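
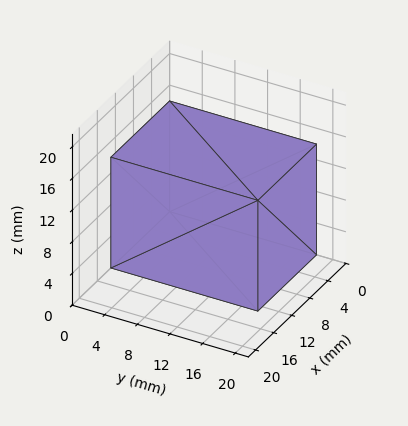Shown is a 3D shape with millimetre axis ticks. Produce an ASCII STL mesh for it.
Reading the render: the shape is a rectangular box, roughly 13 × 18 mm footprint and 14 mm tall (dimensions read to the nearest mm from the axis ticks). For the STL, each face is triangulated and given an outward normal.

solid part
  facet normal 0.0000 0.0000 -1.0000
    outer loop
      vertex 13.00 18.00 0.00
      vertex 13.00 0.00 0.00
      vertex 0.00 0.00 0.00
    endloop
  endfacet
  facet normal 0.0000 0.0000 -1.0000
    outer loop
      vertex 0.00 18.00 0.00
      vertex 13.00 18.00 0.00
      vertex 0.00 0.00 0.00
    endloop
  endfacet
  facet normal 0.0000 0.0000 1.0000
    outer loop
      vertex 0.00 0.00 14.00
      vertex 13.00 0.00 14.00
      vertex 13.00 18.00 14.00
    endloop
  endfacet
  facet normal 0.0000 0.0000 1.0000
    outer loop
      vertex 0.00 0.00 14.00
      vertex 13.00 18.00 14.00
      vertex 0.00 18.00 14.00
    endloop
  endfacet
  facet normal 0.0000 -1.0000 0.0000
    outer loop
      vertex 0.00 0.00 0.00
      vertex 13.00 0.00 0.00
      vertex 13.00 0.00 14.00
    endloop
  endfacet
  facet normal 0.0000 -1.0000 0.0000
    outer loop
      vertex 0.00 0.00 0.00
      vertex 13.00 0.00 14.00
      vertex 0.00 0.00 14.00
    endloop
  endfacet
  facet normal 0.0000 1.0000 0.0000
    outer loop
      vertex 13.00 18.00 14.00
      vertex 13.00 18.00 0.00
      vertex 0.00 18.00 0.00
    endloop
  endfacet
  facet normal 0.0000 1.0000 0.0000
    outer loop
      vertex 0.00 18.00 14.00
      vertex 13.00 18.00 14.00
      vertex 0.00 18.00 0.00
    endloop
  endfacet
  facet normal -1.0000 0.0000 0.0000
    outer loop
      vertex 0.00 18.00 14.00
      vertex 0.00 18.00 0.00
      vertex 0.00 0.00 0.00
    endloop
  endfacet
  facet normal -1.0000 0.0000 0.0000
    outer loop
      vertex 0.00 0.00 14.00
      vertex 0.00 18.00 14.00
      vertex 0.00 0.00 0.00
    endloop
  endfacet
  facet normal 1.0000 0.0000 0.0000
    outer loop
      vertex 13.00 0.00 0.00
      vertex 13.00 18.00 0.00
      vertex 13.00 18.00 14.00
    endloop
  endfacet
  facet normal 1.0000 0.0000 0.0000
    outer loop
      vertex 13.00 0.00 0.00
      vertex 13.00 18.00 14.00
      vertex 13.00 0.00 14.00
    endloop
  endfacet
endsolid part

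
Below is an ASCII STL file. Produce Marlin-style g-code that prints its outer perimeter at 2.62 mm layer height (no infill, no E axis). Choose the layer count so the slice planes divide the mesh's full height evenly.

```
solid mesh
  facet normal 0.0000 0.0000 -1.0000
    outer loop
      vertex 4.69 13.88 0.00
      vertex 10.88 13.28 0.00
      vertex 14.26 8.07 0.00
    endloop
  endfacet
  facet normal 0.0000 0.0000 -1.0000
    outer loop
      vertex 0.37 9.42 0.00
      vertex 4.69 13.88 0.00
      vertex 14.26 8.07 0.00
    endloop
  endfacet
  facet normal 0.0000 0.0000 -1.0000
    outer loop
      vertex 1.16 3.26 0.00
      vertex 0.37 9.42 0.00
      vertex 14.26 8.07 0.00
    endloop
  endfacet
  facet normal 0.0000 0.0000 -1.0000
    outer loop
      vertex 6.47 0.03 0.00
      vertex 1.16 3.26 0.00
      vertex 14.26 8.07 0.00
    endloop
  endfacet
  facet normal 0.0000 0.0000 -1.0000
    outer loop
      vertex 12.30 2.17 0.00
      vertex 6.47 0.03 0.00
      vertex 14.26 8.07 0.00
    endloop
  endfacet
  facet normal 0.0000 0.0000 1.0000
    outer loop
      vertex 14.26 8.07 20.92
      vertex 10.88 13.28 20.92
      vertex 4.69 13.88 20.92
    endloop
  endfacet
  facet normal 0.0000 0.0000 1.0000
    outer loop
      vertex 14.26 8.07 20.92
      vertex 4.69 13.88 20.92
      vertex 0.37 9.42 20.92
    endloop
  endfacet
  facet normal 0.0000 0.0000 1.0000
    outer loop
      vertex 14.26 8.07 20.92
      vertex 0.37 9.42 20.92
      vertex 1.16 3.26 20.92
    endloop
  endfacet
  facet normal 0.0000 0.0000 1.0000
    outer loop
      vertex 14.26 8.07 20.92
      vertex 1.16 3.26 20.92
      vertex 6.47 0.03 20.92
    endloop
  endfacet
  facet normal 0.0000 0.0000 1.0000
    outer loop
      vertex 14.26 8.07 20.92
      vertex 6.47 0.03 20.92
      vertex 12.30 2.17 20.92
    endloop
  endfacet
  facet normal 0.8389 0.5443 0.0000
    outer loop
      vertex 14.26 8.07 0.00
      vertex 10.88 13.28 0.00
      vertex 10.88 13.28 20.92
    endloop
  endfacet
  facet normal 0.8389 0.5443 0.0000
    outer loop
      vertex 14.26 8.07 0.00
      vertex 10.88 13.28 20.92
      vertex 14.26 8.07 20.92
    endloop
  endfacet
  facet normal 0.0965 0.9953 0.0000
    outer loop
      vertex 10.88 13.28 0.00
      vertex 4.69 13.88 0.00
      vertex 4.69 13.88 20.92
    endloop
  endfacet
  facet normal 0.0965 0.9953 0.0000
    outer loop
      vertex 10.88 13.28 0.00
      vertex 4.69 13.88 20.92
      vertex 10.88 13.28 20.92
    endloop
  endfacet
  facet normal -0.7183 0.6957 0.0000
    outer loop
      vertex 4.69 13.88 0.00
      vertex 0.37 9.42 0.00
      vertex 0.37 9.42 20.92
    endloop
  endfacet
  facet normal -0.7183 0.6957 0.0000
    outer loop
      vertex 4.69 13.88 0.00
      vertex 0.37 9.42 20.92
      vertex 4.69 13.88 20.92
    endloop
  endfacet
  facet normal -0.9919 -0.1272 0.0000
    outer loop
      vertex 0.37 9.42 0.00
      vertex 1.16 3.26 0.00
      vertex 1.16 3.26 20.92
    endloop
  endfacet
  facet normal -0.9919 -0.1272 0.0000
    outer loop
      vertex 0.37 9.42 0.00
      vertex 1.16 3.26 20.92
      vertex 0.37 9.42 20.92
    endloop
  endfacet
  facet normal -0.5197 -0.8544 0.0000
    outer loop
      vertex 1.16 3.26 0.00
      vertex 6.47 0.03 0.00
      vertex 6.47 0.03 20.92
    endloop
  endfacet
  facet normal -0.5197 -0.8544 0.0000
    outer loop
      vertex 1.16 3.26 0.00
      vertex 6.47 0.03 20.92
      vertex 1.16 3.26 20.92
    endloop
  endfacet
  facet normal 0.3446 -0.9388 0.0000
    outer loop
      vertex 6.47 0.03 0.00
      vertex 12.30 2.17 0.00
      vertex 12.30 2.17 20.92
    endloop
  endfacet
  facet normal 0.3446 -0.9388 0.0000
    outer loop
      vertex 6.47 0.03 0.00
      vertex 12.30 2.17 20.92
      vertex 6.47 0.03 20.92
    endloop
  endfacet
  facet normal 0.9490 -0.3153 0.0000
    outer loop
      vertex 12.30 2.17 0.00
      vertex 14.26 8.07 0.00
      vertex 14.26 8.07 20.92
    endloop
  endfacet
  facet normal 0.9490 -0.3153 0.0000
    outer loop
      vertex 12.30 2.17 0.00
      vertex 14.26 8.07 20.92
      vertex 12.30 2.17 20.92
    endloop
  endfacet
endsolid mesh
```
; perimeter-only toolpath
G21 ; units = mm
G90 ; absolute positioning
G28 ; home
; layer 1
G0 Z2.62
G0 X14.26 Y8.07
G1 X10.88 Y13.28
G1 X4.69 Y13.88
G1 X0.37 Y9.42
G1 X1.16 Y3.26
G1 X6.47 Y0.03
G1 X12.30 Y2.17
G1 X14.26 Y8.07
; layer 2
G0 Z5.23
G0 X14.26 Y8.07
G1 X10.88 Y13.28
G1 X4.69 Y13.88
G1 X0.37 Y9.42
G1 X1.16 Y3.26
G1 X6.47 Y0.03
G1 X12.30 Y2.17
G1 X14.26 Y8.07
; layer 3
G0 Z7.85
G0 X14.26 Y8.07
G1 X10.88 Y13.28
G1 X4.69 Y13.88
G1 X0.37 Y9.42
G1 X1.16 Y3.26
G1 X6.47 Y0.03
G1 X12.30 Y2.17
G1 X14.26 Y8.07
; layer 4
G0 Z10.46
G0 X14.26 Y8.07
G1 X10.88 Y13.28
G1 X4.69 Y13.88
G1 X0.37 Y9.42
G1 X1.16 Y3.26
G1 X6.47 Y0.03
G1 X12.30 Y2.17
G1 X14.26 Y8.07
; layer 5
G0 Z13.08
G0 X14.26 Y8.07
G1 X10.88 Y13.28
G1 X4.69 Y13.88
G1 X0.37 Y9.42
G1 X1.16 Y3.26
G1 X6.47 Y0.03
G1 X12.30 Y2.17
G1 X14.26 Y8.07
; layer 6
G0 Z15.69
G0 X14.26 Y8.07
G1 X10.88 Y13.28
G1 X4.69 Y13.88
G1 X0.37 Y9.42
G1 X1.16 Y3.26
G1 X6.47 Y0.03
G1 X12.30 Y2.17
G1 X14.26 Y8.07
; layer 7
G0 Z18.30
G0 X14.26 Y8.07
G1 X10.88 Y13.28
G1 X4.69 Y13.88
G1 X0.37 Y9.42
G1 X1.16 Y3.26
G1 X6.47 Y0.03
G1 X12.30 Y2.17
G1 X14.26 Y8.07
; layer 8
G0 Z20.92
G0 X14.26 Y8.07
G1 X10.88 Y13.28
G1 X4.69 Y13.88
G1 X0.37 Y9.42
G1 X1.16 Y3.26
G1 X6.47 Y0.03
G1 X12.30 Y2.17
G1 X14.26 Y8.07
M2 ; end

The solid is a regular 7-sided prism (a cylinder approximated with 7 flat sides), circumscribed radius ≈ 7.16 mm, height ≈ 20.9 mm. Slicing at Δz = 2.62 mm — 8 equal slices spanning the solid's height, so layer i sits at z = i·h/8 — gives 8 non-empty perimeters. Each is a 7-segment closed polygon; G0 lifts to the layer z and rapids to the start vertex, then G1 traces the edges.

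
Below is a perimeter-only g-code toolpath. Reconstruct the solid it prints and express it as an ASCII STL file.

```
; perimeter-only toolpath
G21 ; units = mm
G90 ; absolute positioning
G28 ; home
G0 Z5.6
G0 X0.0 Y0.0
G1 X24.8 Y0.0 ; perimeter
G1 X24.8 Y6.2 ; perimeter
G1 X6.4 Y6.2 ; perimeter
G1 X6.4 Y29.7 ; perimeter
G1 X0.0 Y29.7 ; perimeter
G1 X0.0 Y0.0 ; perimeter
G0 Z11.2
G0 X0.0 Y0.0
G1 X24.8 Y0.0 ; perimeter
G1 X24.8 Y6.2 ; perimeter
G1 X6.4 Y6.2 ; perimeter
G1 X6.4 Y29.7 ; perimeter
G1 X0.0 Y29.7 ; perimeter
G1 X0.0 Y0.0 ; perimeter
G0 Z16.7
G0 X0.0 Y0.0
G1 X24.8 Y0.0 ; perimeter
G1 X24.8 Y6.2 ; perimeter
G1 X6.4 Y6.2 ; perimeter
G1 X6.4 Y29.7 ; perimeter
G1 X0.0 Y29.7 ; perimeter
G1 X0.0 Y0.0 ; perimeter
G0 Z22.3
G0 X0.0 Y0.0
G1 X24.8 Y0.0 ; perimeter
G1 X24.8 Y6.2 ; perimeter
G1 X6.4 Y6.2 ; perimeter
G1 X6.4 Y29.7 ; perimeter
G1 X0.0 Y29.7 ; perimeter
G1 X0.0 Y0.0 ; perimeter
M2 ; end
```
solid part
  facet normal 0.0000 0.0000 -1.0000
    outer loop
      vertex 24.8 6.2 0.0
      vertex 24.8 0.0 0.0
      vertex 0.0 0.0 0.0
    endloop
  endfacet
  facet normal 0.0000 0.0000 -1.0000
    outer loop
      vertex 6.4 6.2 0.0
      vertex 24.8 6.2 0.0
      vertex 0.0 0.0 0.0
    endloop
  endfacet
  facet normal 0.0000 0.0000 -1.0000
    outer loop
      vertex 6.4 29.7 0.0
      vertex 6.4 6.2 0.0
      vertex 0.0 0.0 0.0
    endloop
  endfacet
  facet normal 0.0000 0.0000 -1.0000
    outer loop
      vertex 0.0 29.7 0.0
      vertex 6.4 29.7 0.0
      vertex 0.0 0.0 0.0
    endloop
  endfacet
  facet normal 0.0000 0.0000 1.0000
    outer loop
      vertex 0.0 0.0 22.3
      vertex 24.8 0.0 22.3
      vertex 24.8 6.2 22.3
    endloop
  endfacet
  facet normal 0.0000 0.0000 1.0000
    outer loop
      vertex 0.0 0.0 22.3
      vertex 24.8 6.2 22.3
      vertex 6.4 6.2 22.3
    endloop
  endfacet
  facet normal 0.0000 0.0000 1.0000
    outer loop
      vertex 0.0 0.0 22.3
      vertex 6.4 6.2 22.3
      vertex 6.4 29.7 22.3
    endloop
  endfacet
  facet normal 0.0000 0.0000 1.0000
    outer loop
      vertex 0.0 0.0 22.3
      vertex 6.4 29.7 22.3
      vertex 0.0 29.7 22.3
    endloop
  endfacet
  facet normal 0.0000 -1.0000 0.0000
    outer loop
      vertex 0.0 0.0 0.0
      vertex 24.8 0.0 0.0
      vertex 24.8 0.0 22.3
    endloop
  endfacet
  facet normal 0.0000 -1.0000 0.0000
    outer loop
      vertex 0.0 0.0 0.0
      vertex 24.8 0.0 22.3
      vertex 0.0 0.0 22.3
    endloop
  endfacet
  facet normal 1.0000 0.0000 0.0000
    outer loop
      vertex 24.8 0.0 0.0
      vertex 24.8 6.2 0.0
      vertex 24.8 6.2 22.3
    endloop
  endfacet
  facet normal 1.0000 0.0000 0.0000
    outer loop
      vertex 24.8 0.0 0.0
      vertex 24.8 6.2 22.3
      vertex 24.8 0.0 22.3
    endloop
  endfacet
  facet normal 0.0000 1.0000 0.0000
    outer loop
      vertex 24.8 6.2 0.0
      vertex 6.4 6.2 0.0
      vertex 6.4 6.2 22.3
    endloop
  endfacet
  facet normal 0.0000 1.0000 0.0000
    outer loop
      vertex 24.8 6.2 0.0
      vertex 6.4 6.2 22.3
      vertex 24.8 6.2 22.3
    endloop
  endfacet
  facet normal 1.0000 0.0000 0.0000
    outer loop
      vertex 6.4 6.2 0.0
      vertex 6.4 29.7 0.0
      vertex 6.4 29.7 22.3
    endloop
  endfacet
  facet normal 1.0000 0.0000 0.0000
    outer loop
      vertex 6.4 6.2 0.0
      vertex 6.4 29.7 22.3
      vertex 6.4 6.2 22.3
    endloop
  endfacet
  facet normal 0.0000 1.0000 0.0000
    outer loop
      vertex 6.4 29.7 0.0
      vertex 0.0 29.7 0.0
      vertex 0.0 29.7 22.3
    endloop
  endfacet
  facet normal 0.0000 1.0000 0.0000
    outer loop
      vertex 6.4 29.7 0.0
      vertex 0.0 29.7 22.3
      vertex 6.4 29.7 22.3
    endloop
  endfacet
  facet normal -1.0000 0.0000 0.0000
    outer loop
      vertex 0.0 29.7 0.0
      vertex 0.0 0.0 0.0
      vertex 0.0 0.0 22.3
    endloop
  endfacet
  facet normal -1.0000 0.0000 0.0000
    outer loop
      vertex 0.0 29.7 0.0
      vertex 0.0 0.0 22.3
      vertex 0.0 29.7 22.3
    endloop
  endfacet
endsolid part

The G0 Z moves step by Δz≈5.6 mm. Every layer's G1 loop is the same polygon, so the solid is a straight extrusion of it from z=0 to z≈22.3. Closing with flat bottom and top caps and triangulating gives 20 facets — an L-shaped prism: outer 24.8 × 29.7 mm, arm thicknesses ≈ 6.2 mm (horizontal) and 6.4 mm (vertical), extruded 22.3 mm in z.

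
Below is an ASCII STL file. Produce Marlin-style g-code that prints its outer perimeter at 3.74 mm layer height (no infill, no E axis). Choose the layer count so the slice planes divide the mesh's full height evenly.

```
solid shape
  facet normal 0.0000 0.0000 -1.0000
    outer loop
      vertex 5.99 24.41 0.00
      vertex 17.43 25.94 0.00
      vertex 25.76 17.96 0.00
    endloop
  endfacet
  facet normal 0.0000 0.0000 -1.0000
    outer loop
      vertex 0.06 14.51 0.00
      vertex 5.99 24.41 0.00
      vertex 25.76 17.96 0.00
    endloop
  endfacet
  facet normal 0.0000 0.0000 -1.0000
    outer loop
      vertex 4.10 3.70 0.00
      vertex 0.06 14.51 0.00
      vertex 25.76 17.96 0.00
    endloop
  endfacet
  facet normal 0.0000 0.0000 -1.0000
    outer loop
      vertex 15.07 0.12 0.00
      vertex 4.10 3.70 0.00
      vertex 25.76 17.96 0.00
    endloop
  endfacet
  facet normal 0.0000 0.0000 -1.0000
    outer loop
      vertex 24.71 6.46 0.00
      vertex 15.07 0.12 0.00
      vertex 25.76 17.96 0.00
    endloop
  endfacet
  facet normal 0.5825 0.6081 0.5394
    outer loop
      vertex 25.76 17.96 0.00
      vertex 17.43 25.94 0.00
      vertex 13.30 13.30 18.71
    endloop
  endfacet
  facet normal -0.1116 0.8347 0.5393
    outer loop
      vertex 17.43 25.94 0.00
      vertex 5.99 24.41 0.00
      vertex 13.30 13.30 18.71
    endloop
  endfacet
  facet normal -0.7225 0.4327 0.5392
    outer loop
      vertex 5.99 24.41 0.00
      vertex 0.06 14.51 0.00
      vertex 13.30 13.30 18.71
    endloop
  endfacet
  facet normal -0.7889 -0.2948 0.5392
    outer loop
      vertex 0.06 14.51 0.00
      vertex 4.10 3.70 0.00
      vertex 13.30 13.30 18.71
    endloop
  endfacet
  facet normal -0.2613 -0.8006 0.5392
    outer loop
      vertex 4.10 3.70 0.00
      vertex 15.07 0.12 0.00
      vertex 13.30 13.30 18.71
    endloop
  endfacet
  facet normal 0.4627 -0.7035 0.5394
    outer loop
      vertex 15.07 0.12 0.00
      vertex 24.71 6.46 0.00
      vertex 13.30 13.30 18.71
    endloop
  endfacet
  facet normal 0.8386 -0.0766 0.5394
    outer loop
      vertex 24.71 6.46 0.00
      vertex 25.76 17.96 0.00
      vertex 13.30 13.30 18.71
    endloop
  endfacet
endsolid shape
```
; perimeter-only toolpath
G21 ; units = mm
G90 ; absolute positioning
G28 ; home
; layer 1
G0 Z3.74
G0 X23.27 Y17.03
G1 X16.60 Y23.41
G1 X7.45 Y22.19
G1 X2.71 Y14.27
G1 X5.94 Y5.62
G1 X14.72 Y2.76
G1 X22.43 Y7.83
G1 X23.27 Y17.03
; layer 2
G0 Z7.48
G0 X20.78 Y16.10
G1 X15.78 Y20.88
G1 X8.91 Y19.97
G1 X5.36 Y14.03
G1 X7.78 Y7.54
G1 X14.36 Y5.39
G1 X20.15 Y9.20
G1 X20.78 Y16.10
; layer 3
G0 Z11.23
G0 X18.28 Y15.16
G1 X14.95 Y18.36
G1 X10.38 Y17.74
G1 X8.00 Y13.78
G1 X9.62 Y9.46
G1 X14.01 Y8.03
G1 X17.86 Y10.56
G1 X18.28 Y15.16
; layer 4
G0 Z14.97
G0 X15.79 Y14.23
G1 X14.13 Y15.83
G1 X11.84 Y15.52
G1 X10.65 Y13.54
G1 X11.46 Y11.38
G1 X13.65 Y10.66
G1 X15.58 Y11.93
G1 X15.79 Y14.23
M2 ; end

The solid is a regular 7-sided pyramid, base circumscribed radius ≈ 13.3 mm, apex at z ≈ 18.7 mm. Slicing at Δz = 3.74 mm — 5 equal slices spanning the solid's height, so layer i sits at z = i·h/5 — gives 4 non-empty perimeters. Each is a 7-segment closed polygon; G0 lifts to the layer z and rapids to the start vertex, then G1 traces the edges. The cross-section shrinks linearly with z (the slice at the apex is degenerate and omitted).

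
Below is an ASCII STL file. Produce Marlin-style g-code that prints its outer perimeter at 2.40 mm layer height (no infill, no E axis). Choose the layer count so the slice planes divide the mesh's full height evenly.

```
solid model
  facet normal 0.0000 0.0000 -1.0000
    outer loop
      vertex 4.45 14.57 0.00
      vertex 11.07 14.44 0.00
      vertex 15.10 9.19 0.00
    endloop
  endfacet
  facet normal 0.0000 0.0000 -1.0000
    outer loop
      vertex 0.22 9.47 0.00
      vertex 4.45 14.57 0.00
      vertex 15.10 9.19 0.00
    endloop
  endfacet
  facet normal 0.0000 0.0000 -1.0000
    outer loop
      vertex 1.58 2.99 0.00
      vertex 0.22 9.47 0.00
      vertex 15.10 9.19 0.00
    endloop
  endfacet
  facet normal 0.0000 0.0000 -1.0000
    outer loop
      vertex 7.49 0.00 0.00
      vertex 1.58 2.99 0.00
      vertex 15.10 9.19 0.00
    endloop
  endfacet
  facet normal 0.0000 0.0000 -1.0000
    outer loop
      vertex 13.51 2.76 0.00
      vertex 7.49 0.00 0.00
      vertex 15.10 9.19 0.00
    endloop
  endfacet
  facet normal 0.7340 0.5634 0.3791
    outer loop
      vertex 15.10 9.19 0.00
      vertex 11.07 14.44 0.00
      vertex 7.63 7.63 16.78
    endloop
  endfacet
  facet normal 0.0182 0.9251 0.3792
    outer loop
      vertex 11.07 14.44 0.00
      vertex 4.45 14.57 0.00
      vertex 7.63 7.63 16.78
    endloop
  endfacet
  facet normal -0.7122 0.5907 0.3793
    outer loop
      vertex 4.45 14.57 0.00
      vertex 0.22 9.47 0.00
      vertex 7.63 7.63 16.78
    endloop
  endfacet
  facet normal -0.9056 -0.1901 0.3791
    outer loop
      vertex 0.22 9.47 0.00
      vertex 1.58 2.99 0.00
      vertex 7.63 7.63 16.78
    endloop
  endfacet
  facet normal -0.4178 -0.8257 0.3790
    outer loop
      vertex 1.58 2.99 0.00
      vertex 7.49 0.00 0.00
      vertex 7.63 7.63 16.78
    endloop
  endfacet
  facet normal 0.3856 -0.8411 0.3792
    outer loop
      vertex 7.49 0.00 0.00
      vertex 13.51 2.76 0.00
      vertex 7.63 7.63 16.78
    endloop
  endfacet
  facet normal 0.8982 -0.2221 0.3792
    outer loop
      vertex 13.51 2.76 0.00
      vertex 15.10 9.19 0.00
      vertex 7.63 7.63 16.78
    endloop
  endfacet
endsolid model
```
; perimeter-only toolpath
G21 ; units = mm
G90 ; absolute positioning
G28 ; home
; layer 1
G0 Z2.40
G0 X14.03 Y8.97
G1 X10.58 Y13.47
G1 X4.90 Y13.58
G1 X1.28 Y9.21
G1 X2.44 Y3.65
G1 X7.51 Y1.09
G1 X12.67 Y3.46
G1 X14.03 Y8.97
; layer 2
G0 Z4.79
G0 X12.97 Y8.74
G1 X10.09 Y12.49
G1 X5.36 Y12.59
G1 X2.34 Y8.94
G1 X3.31 Y4.32
G1 X7.53 Y2.18
G1 X11.83 Y4.15
G1 X12.97 Y8.74
; layer 3
G0 Z7.19
G0 X11.90 Y8.52
G1 X9.60 Y11.52
G1 X5.81 Y11.60
G1 X3.40 Y8.68
G1 X4.17 Y4.98
G1 X7.55 Y3.27
G1 X10.99 Y4.85
G1 X11.90 Y8.52
; layer 4
G0 Z9.59
G0 X10.83 Y8.30
G1 X9.10 Y10.55
G1 X6.27 Y10.60
G1 X4.45 Y8.42
G1 X5.04 Y5.64
G1 X7.57 Y4.36
G1 X10.15 Y5.54
G1 X10.83 Y8.30
; layer 5
G0 Z11.99
G0 X9.76 Y8.08
G1 X8.61 Y9.58
G1 X6.72 Y9.61
G1 X5.51 Y8.16
G1 X5.90 Y6.30
G1 X7.59 Y5.45
G1 X9.31 Y6.24
G1 X9.76 Y8.08
; layer 6
G0 Z14.38
G0 X8.70 Y7.85
G1 X8.12 Y8.60
G1 X7.18 Y8.62
G1 X6.57 Y7.89
G1 X6.77 Y6.97
G1 X7.61 Y6.54
G1 X8.47 Y6.93
G1 X8.70 Y7.85
M2 ; end

The solid is a regular 7-sided pyramid, base circumscribed radius ≈ 7.63 mm, apex at z ≈ 16.8 mm. Slicing at Δz = 2.40 mm — 7 equal slices spanning the solid's height, so layer i sits at z = i·h/7 — gives 6 non-empty perimeters. Each is a 7-segment closed polygon; G0 lifts to the layer z and rapids to the start vertex, then G1 traces the edges. The cross-section shrinks linearly with z (the slice at the apex is degenerate and omitted).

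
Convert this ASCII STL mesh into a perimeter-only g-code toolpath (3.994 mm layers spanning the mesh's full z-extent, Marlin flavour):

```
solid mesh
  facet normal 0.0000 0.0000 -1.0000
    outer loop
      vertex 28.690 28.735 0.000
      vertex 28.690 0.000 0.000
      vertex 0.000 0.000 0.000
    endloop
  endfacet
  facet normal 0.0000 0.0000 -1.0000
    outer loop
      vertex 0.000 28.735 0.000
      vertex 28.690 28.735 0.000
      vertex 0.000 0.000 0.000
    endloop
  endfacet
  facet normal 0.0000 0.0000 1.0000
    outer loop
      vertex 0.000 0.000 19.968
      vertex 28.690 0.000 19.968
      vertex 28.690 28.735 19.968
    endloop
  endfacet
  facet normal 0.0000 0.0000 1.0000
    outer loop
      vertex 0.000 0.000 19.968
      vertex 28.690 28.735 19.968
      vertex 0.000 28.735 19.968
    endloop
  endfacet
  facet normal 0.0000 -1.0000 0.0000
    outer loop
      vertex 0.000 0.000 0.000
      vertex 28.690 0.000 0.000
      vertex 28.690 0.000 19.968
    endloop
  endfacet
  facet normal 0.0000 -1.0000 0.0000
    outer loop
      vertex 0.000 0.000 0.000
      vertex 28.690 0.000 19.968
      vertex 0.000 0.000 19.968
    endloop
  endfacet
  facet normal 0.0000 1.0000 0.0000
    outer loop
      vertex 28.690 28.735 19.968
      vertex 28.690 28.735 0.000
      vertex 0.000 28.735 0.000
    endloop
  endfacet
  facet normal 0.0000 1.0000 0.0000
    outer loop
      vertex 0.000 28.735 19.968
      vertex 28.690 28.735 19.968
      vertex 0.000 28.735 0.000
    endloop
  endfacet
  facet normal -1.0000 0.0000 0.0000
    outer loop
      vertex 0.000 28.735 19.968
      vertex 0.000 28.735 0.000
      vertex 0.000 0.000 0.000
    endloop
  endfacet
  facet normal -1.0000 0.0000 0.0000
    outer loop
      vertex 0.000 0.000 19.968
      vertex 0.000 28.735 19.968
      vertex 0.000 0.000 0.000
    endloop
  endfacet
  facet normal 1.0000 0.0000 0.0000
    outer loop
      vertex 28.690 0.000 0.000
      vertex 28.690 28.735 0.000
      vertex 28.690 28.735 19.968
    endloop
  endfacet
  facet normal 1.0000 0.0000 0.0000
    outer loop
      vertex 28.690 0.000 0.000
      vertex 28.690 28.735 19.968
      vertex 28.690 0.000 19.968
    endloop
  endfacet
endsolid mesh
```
; perimeter-only toolpath
G21 ; units = mm
G90 ; absolute positioning
G28 ; home
; layer 1
G0 Z3.994
G0 X0.000 Y0.000
G1 X28.690 Y0.000
G1 X28.690 Y28.735
G1 X0.000 Y28.735
G1 X0.000 Y0.000
; layer 2
G0 Z7.987
G0 X0.000 Y0.000
G1 X28.690 Y0.000
G1 X28.690 Y28.735
G1 X0.000 Y28.735
G1 X0.000 Y0.000
; layer 3
G0 Z11.981
G0 X0.000 Y0.000
G1 X28.690 Y0.000
G1 X28.690 Y28.735
G1 X0.000 Y28.735
G1 X0.000 Y0.000
; layer 4
G0 Z15.974
G0 X0.000 Y0.000
G1 X28.690 Y0.000
G1 X28.690 Y28.735
G1 X0.000 Y28.735
G1 X0.000 Y0.000
; layer 5
G0 Z19.968
G0 X0.000 Y0.000
G1 X28.690 Y0.000
G1 X28.690 Y28.735
G1 X0.000 Y28.735
G1 X0.000 Y0.000
M2 ; end

The solid is a rectangular box, roughly 28.7 × 28.7 mm footprint and 20 mm tall. Slicing at Δz = 3.994 mm — 5 equal slices spanning the solid's height, so layer i sits at z = i·h/5 — gives 5 non-empty perimeters. Each is a 4-segment closed polygon; G0 lifts to the layer z and rapids to the start vertex, then G1 traces the edges.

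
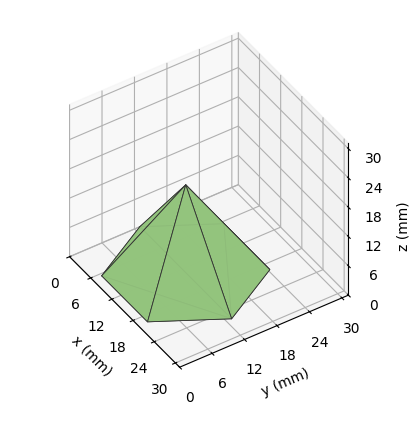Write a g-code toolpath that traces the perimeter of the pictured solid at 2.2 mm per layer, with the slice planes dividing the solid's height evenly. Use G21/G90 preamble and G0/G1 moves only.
Reading the render: the shape is a regular 6-sided pyramid, base circumscribed radius ≈ 13 mm, apex at z ≈ 18 mm (dimensions read to the nearest mm from the axis ticks). For the g-code, the solid's height is divided into equal slices at the stated Δz and each level perimeter traced with G1 moves after a G0 lift.

; perimeter-only toolpath
G21 ; units = mm
G90 ; absolute positioning
G28 ; home
; layer 1
G0 Z2.2
G0 X24.4 Y13.0
G1 X18.7 Y22.9
G1 X7.3 Y22.9
G1 X1.6 Y13.0
G1 X7.3 Y3.1
G1 X18.7 Y3.1
G1 X24.4 Y13.0
; layer 2
G0 Z4.5
G0 X22.8 Y13.0
G1 X17.9 Y21.5
G1 X8.1 Y21.5
G1 X3.2 Y13.0
G1 X8.1 Y4.5
G1 X17.9 Y4.5
G1 X22.8 Y13.0
; layer 3
G0 Z6.8
G0 X21.1 Y13.0
G1 X17.1 Y20.1
G1 X8.9 Y20.1
G1 X4.9 Y13.0
G1 X8.9 Y5.9
G1 X17.1 Y5.9
G1 X21.1 Y13.0
; layer 4
G0 Z9.0
G0 X19.5 Y13.0
G1 X16.2 Y18.6
G1 X9.8 Y18.6
G1 X6.5 Y13.0
G1 X9.8 Y7.3
G1 X16.2 Y7.3
G1 X19.5 Y13.0
; layer 5
G0 Z11.2
G0 X17.9 Y13.0
G1 X15.4 Y17.2
G1 X10.6 Y17.2
G1 X8.1 Y13.0
G1 X10.6 Y8.8
G1 X15.4 Y8.8
G1 X17.9 Y13.0
; layer 6
G0 Z13.5
G0 X16.2 Y13.0
G1 X14.6 Y15.8
G1 X11.4 Y15.8
G1 X9.8 Y13.0
G1 X11.4 Y10.2
G1 X14.6 Y10.2
G1 X16.2 Y13.0
; layer 7
G0 Z15.8
G0 X14.6 Y13.0
G1 X13.8 Y14.4
G1 X12.2 Y14.4
G1 X11.4 Y13.0
G1 X12.2 Y11.6
G1 X13.8 Y11.6
G1 X14.6 Y13.0
M2 ; end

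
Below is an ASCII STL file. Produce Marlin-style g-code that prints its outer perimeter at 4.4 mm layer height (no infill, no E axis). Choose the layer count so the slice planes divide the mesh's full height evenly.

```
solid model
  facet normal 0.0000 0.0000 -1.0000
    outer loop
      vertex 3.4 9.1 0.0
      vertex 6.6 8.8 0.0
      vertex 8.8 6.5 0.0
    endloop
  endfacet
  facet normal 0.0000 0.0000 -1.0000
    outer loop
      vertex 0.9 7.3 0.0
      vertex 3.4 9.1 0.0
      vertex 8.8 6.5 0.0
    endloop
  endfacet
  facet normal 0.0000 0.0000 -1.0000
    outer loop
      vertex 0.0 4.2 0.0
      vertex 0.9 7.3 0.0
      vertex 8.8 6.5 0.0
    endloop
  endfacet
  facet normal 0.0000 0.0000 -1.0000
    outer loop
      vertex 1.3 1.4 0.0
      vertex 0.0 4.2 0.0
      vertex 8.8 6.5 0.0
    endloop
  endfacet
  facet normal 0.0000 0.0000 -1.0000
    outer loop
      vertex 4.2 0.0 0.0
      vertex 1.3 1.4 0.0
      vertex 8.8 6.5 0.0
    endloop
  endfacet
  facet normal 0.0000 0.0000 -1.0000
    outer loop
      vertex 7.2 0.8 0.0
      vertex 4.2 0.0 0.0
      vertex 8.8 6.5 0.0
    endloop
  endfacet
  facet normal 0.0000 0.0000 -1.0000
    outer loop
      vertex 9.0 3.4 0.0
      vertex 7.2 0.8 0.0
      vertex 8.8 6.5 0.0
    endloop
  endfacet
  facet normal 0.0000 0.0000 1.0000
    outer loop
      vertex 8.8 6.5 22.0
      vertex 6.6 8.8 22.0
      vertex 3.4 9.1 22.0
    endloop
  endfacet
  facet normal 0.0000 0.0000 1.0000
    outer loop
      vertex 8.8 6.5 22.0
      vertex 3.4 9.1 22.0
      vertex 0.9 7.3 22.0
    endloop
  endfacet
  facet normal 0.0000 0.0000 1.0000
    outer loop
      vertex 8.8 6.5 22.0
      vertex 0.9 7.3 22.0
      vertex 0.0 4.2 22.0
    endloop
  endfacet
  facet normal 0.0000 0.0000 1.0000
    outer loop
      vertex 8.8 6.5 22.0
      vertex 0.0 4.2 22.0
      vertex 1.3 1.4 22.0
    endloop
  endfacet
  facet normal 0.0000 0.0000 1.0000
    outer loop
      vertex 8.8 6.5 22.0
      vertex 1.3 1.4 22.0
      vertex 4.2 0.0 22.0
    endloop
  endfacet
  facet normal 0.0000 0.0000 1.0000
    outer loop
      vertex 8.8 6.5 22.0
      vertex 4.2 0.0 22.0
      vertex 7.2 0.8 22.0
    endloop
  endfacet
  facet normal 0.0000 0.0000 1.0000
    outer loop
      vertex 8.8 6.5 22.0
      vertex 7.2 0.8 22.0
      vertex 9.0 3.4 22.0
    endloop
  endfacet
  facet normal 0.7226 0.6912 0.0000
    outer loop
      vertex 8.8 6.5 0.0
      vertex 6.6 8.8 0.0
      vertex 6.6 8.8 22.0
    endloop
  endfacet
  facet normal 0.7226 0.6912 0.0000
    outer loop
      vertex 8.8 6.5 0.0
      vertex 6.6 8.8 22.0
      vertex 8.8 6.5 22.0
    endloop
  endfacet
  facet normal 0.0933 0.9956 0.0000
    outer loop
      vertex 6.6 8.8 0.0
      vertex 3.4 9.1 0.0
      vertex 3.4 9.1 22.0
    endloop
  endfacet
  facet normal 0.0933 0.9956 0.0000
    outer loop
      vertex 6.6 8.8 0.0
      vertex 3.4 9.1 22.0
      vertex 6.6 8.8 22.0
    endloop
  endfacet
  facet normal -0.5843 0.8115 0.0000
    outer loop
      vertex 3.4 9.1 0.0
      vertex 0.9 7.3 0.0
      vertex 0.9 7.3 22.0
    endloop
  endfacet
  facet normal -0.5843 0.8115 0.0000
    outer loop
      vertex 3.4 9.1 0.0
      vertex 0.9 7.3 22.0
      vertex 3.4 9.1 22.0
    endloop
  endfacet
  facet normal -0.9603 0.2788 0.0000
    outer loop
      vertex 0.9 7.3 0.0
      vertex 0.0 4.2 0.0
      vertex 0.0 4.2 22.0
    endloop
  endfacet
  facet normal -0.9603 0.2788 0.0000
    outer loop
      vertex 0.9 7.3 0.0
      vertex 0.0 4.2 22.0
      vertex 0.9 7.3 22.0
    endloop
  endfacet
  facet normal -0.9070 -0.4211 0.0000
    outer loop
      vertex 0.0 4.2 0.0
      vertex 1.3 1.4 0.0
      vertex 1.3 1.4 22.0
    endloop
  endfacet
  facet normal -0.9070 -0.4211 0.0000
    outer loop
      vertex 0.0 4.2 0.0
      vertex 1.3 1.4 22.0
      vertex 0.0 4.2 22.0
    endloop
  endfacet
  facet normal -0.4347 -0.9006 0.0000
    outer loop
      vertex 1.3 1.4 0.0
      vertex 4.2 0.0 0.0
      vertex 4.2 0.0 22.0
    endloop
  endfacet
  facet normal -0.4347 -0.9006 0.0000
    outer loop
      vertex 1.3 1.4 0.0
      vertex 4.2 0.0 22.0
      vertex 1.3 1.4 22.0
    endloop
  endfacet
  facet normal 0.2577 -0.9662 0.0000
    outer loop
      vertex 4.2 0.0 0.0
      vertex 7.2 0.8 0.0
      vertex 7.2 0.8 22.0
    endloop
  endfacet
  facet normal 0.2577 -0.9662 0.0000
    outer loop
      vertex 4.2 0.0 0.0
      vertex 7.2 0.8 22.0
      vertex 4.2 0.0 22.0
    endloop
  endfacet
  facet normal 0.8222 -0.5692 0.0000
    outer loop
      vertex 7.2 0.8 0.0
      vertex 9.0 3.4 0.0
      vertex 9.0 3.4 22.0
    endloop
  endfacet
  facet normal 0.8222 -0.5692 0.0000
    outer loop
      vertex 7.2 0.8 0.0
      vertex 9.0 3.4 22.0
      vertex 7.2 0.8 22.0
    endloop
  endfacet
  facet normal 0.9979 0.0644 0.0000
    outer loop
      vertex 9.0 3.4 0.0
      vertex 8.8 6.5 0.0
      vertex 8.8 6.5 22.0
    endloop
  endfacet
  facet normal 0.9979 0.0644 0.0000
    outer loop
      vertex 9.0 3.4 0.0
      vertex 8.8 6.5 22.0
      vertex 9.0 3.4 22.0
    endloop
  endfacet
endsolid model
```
; perimeter-only toolpath
G21 ; units = mm
G90 ; absolute positioning
G28 ; home
; layer 1
G0 Z4.4
G0 X8.8 Y6.5
G1 X6.6 Y8.8
G1 X3.4 Y9.1
G1 X0.9 Y7.3
G1 X0.0 Y4.2
G1 X1.3 Y1.4
G1 X4.2 Y0.0
G1 X7.2 Y0.8
G1 X9.0 Y3.4
G1 X8.8 Y6.5
; layer 2
G0 Z8.8
G0 X8.8 Y6.5
G1 X6.6 Y8.8
G1 X3.4 Y9.1
G1 X0.9 Y7.3
G1 X0.0 Y4.2
G1 X1.3 Y1.4
G1 X4.2 Y0.0
G1 X7.2 Y0.8
G1 X9.0 Y3.4
G1 X8.8 Y6.5
; layer 3
G0 Z13.2
G0 X8.8 Y6.5
G1 X6.6 Y8.8
G1 X3.4 Y9.1
G1 X0.9 Y7.3
G1 X0.0 Y4.2
G1 X1.3 Y1.4
G1 X4.2 Y0.0
G1 X7.2 Y0.8
G1 X9.0 Y3.4
G1 X8.8 Y6.5
; layer 4
G0 Z17.6
G0 X8.8 Y6.5
G1 X6.6 Y8.8
G1 X3.4 Y9.1
G1 X0.9 Y7.3
G1 X0.0 Y4.2
G1 X1.3 Y1.4
G1 X4.2 Y0.0
G1 X7.2 Y0.8
G1 X9.0 Y3.4
G1 X8.8 Y6.5
; layer 5
G0 Z22.0
G0 X8.8 Y6.5
G1 X6.6 Y8.8
G1 X3.4 Y9.1
G1 X0.9 Y7.3
G1 X0.0 Y4.2
G1 X1.3 Y1.4
G1 X4.2 Y0.0
G1 X7.2 Y0.8
G1 X9.0 Y3.4
G1 X8.8 Y6.5
M2 ; end

The solid is a regular 9-sided prism (a cylinder approximated with 9 flat sides), circumscribed radius ≈ 4.6 mm, height ≈ 22 mm. Slicing at Δz = 4.4 mm — 5 equal slices spanning the solid's height, so layer i sits at z = i·h/5 — gives 5 non-empty perimeters. Each is a 9-segment closed polygon; G0 lifts to the layer z and rapids to the start vertex, then G1 traces the edges.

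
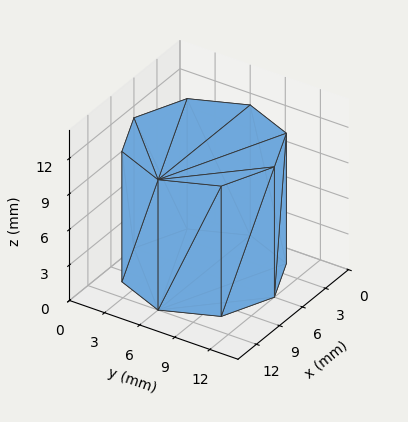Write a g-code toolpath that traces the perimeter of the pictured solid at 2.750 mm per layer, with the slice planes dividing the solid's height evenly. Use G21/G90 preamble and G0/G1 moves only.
Reading the render: the shape is a regular 8-sided prism (a cylinder approximated with 8 flat sides), circumscribed radius ≈ 6 mm, height ≈ 11 mm (dimensions read to the nearest mm from the axis ticks). For the g-code, the solid's height is divided into equal slices at the stated Δz and each level perimeter traced with G1 moves after a G0 lift.

; perimeter-only toolpath
G21 ; units = mm
G90 ; absolute positioning
G28 ; home
; layer 1
G0 Z2.750
G0 X12.000 Y6.000
G1 X10.243 Y10.243
G1 X6.000 Y12.000
G1 X1.757 Y10.243
G1 X0.000 Y6.000
G1 X1.757 Y1.757
G1 X6.000 Y0.000
G1 X10.243 Y1.757
G1 X12.000 Y6.000
; layer 2
G0 Z5.500
G0 X12.000 Y6.000
G1 X10.243 Y10.243
G1 X6.000 Y12.000
G1 X1.757 Y10.243
G1 X0.000 Y6.000
G1 X1.757 Y1.757
G1 X6.000 Y0.000
G1 X10.243 Y1.757
G1 X12.000 Y6.000
; layer 3
G0 Z8.250
G0 X12.000 Y6.000
G1 X10.243 Y10.243
G1 X6.000 Y12.000
G1 X1.757 Y10.243
G1 X0.000 Y6.000
G1 X1.757 Y1.757
G1 X6.000 Y0.000
G1 X10.243 Y1.757
G1 X12.000 Y6.000
; layer 4
G0 Z11.000
G0 X12.000 Y6.000
G1 X10.243 Y10.243
G1 X6.000 Y12.000
G1 X1.757 Y10.243
G1 X0.000 Y6.000
G1 X1.757 Y1.757
G1 X6.000 Y0.000
G1 X10.243 Y1.757
G1 X12.000 Y6.000
M2 ; end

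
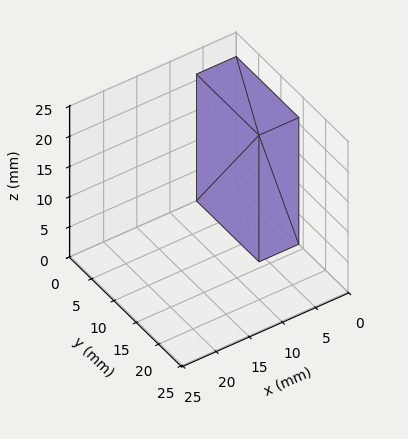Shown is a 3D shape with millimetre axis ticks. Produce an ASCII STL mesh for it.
Reading the render: the shape is a rectangular box, roughly 6 × 14 mm footprint and 21 mm tall (dimensions read to the nearest mm from the axis ticks). For the STL, each face is triangulated and given an outward normal.

solid part
  facet normal 0.0000 0.0000 -1.0000
    outer loop
      vertex 6.00 14.00 0.00
      vertex 6.00 0.00 0.00
      vertex 0.00 0.00 0.00
    endloop
  endfacet
  facet normal 0.0000 0.0000 -1.0000
    outer loop
      vertex 0.00 14.00 0.00
      vertex 6.00 14.00 0.00
      vertex 0.00 0.00 0.00
    endloop
  endfacet
  facet normal 0.0000 0.0000 1.0000
    outer loop
      vertex 0.00 0.00 21.00
      vertex 6.00 0.00 21.00
      vertex 6.00 14.00 21.00
    endloop
  endfacet
  facet normal 0.0000 0.0000 1.0000
    outer loop
      vertex 0.00 0.00 21.00
      vertex 6.00 14.00 21.00
      vertex 0.00 14.00 21.00
    endloop
  endfacet
  facet normal 0.0000 -1.0000 0.0000
    outer loop
      vertex 0.00 0.00 0.00
      vertex 6.00 0.00 0.00
      vertex 6.00 0.00 21.00
    endloop
  endfacet
  facet normal 0.0000 -1.0000 0.0000
    outer loop
      vertex 0.00 0.00 0.00
      vertex 6.00 0.00 21.00
      vertex 0.00 0.00 21.00
    endloop
  endfacet
  facet normal 0.0000 1.0000 0.0000
    outer loop
      vertex 6.00 14.00 21.00
      vertex 6.00 14.00 0.00
      vertex 0.00 14.00 0.00
    endloop
  endfacet
  facet normal 0.0000 1.0000 0.0000
    outer loop
      vertex 0.00 14.00 21.00
      vertex 6.00 14.00 21.00
      vertex 0.00 14.00 0.00
    endloop
  endfacet
  facet normal -1.0000 0.0000 0.0000
    outer loop
      vertex 0.00 14.00 21.00
      vertex 0.00 14.00 0.00
      vertex 0.00 0.00 0.00
    endloop
  endfacet
  facet normal -1.0000 0.0000 0.0000
    outer loop
      vertex 0.00 0.00 21.00
      vertex 0.00 14.00 21.00
      vertex 0.00 0.00 0.00
    endloop
  endfacet
  facet normal 1.0000 0.0000 0.0000
    outer loop
      vertex 6.00 0.00 0.00
      vertex 6.00 14.00 0.00
      vertex 6.00 14.00 21.00
    endloop
  endfacet
  facet normal 1.0000 0.0000 0.0000
    outer loop
      vertex 6.00 0.00 0.00
      vertex 6.00 14.00 21.00
      vertex 6.00 0.00 21.00
    endloop
  endfacet
endsolid part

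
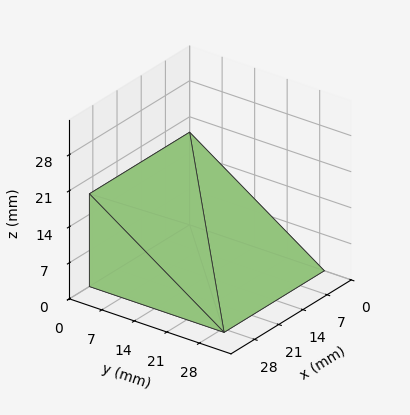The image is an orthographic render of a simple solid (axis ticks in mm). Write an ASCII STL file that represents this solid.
Reading the render: the shape is a wedge (ramp): 29 × 29 mm base, rising to 18 mm along the y=0 edge and sloping linearly to z=0 at y=29 (dimensions read to the nearest mm from the axis ticks). For the STL, each face is triangulated and given an outward normal.

solid part
  facet normal 0.0000 0.0000 -1.0000
    outer loop
      vertex 29.000 29.000 0.000
      vertex 29.000 0.000 0.000
      vertex 0.000 0.000 0.000
    endloop
  endfacet
  facet normal 0.0000 0.0000 -1.0000
    outer loop
      vertex 0.000 29.000 0.000
      vertex 29.000 29.000 0.000
      vertex 0.000 0.000 0.000
    endloop
  endfacet
  facet normal 0.0000 -1.0000 0.0000
    outer loop
      vertex 0.000 0.000 0.000
      vertex 29.000 0.000 0.000
      vertex 29.000 0.000 18.000
    endloop
  endfacet
  facet normal 0.0000 -1.0000 0.0000
    outer loop
      vertex 0.000 0.000 0.000
      vertex 29.000 0.000 18.000
      vertex 0.000 0.000 18.000
    endloop
  endfacet
  facet normal 0.0000 0.5274 0.8496
    outer loop
      vertex 0.000 0.000 18.000
      vertex 29.000 0.000 18.000
      vertex 29.000 29.000 0.000
    endloop
  endfacet
  facet normal 0.0000 0.5274 0.8496
    outer loop
      vertex 0.000 0.000 18.000
      vertex 29.000 29.000 0.000
      vertex 0.000 29.000 0.000
    endloop
  endfacet
  facet normal -1.0000 0.0000 0.0000
    outer loop
      vertex 0.000 0.000 18.000
      vertex 0.000 29.000 0.000
      vertex 0.000 0.000 0.000
    endloop
  endfacet
  facet normal 1.0000 0.0000 0.0000
    outer loop
      vertex 29.000 0.000 0.000
      vertex 29.000 29.000 0.000
      vertex 29.000 0.000 18.000
    endloop
  endfacet
endsolid part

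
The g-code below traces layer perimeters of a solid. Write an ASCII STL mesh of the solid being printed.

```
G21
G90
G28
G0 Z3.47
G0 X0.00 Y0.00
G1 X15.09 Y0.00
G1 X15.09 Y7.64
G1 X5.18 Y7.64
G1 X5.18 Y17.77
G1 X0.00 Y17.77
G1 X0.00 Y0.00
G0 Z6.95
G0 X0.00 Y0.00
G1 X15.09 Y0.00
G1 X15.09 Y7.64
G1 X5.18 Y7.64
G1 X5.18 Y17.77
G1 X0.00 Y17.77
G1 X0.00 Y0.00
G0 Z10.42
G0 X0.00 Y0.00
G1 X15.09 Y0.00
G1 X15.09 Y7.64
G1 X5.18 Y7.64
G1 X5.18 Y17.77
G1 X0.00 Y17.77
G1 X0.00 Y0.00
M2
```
solid part
  facet normal 0.0000 0.0000 -1.0000
    outer loop
      vertex 15.09 7.64 0.00
      vertex 15.09 0.00 0.00
      vertex 0.00 0.00 0.00
    endloop
  endfacet
  facet normal 0.0000 0.0000 -1.0000
    outer loop
      vertex 5.18 7.64 0.00
      vertex 15.09 7.64 0.00
      vertex 0.00 0.00 0.00
    endloop
  endfacet
  facet normal 0.0000 0.0000 -1.0000
    outer loop
      vertex 5.18 17.77 0.00
      vertex 5.18 7.64 0.00
      vertex 0.00 0.00 0.00
    endloop
  endfacet
  facet normal 0.0000 0.0000 -1.0000
    outer loop
      vertex 0.00 17.77 0.00
      vertex 5.18 17.77 0.00
      vertex 0.00 0.00 0.00
    endloop
  endfacet
  facet normal 0.0000 0.0000 1.0000
    outer loop
      vertex 0.00 0.00 10.42
      vertex 15.09 0.00 10.42
      vertex 15.09 7.64 10.42
    endloop
  endfacet
  facet normal 0.0000 0.0000 1.0000
    outer loop
      vertex 0.00 0.00 10.42
      vertex 15.09 7.64 10.42
      vertex 5.18 7.64 10.42
    endloop
  endfacet
  facet normal 0.0000 0.0000 1.0000
    outer loop
      vertex 0.00 0.00 10.42
      vertex 5.18 7.64 10.42
      vertex 5.18 17.77 10.42
    endloop
  endfacet
  facet normal 0.0000 0.0000 1.0000
    outer loop
      vertex 0.00 0.00 10.42
      vertex 5.18 17.77 10.42
      vertex 0.00 17.77 10.42
    endloop
  endfacet
  facet normal 0.0000 -1.0000 0.0000
    outer loop
      vertex 0.00 0.00 0.00
      vertex 15.09 0.00 0.00
      vertex 15.09 0.00 10.42
    endloop
  endfacet
  facet normal 0.0000 -1.0000 0.0000
    outer loop
      vertex 0.00 0.00 0.00
      vertex 15.09 0.00 10.42
      vertex 0.00 0.00 10.42
    endloop
  endfacet
  facet normal 1.0000 0.0000 0.0000
    outer loop
      vertex 15.09 0.00 0.00
      vertex 15.09 7.64 0.00
      vertex 15.09 7.64 10.42
    endloop
  endfacet
  facet normal 1.0000 0.0000 0.0000
    outer loop
      vertex 15.09 0.00 0.00
      vertex 15.09 7.64 10.42
      vertex 15.09 0.00 10.42
    endloop
  endfacet
  facet normal 0.0000 1.0000 0.0000
    outer loop
      vertex 15.09 7.64 0.00
      vertex 5.18 7.64 0.00
      vertex 5.18 7.64 10.42
    endloop
  endfacet
  facet normal 0.0000 1.0000 0.0000
    outer loop
      vertex 15.09 7.64 0.00
      vertex 5.18 7.64 10.42
      vertex 15.09 7.64 10.42
    endloop
  endfacet
  facet normal 1.0000 0.0000 0.0000
    outer loop
      vertex 5.18 7.64 0.00
      vertex 5.18 17.77 0.00
      vertex 5.18 17.77 10.42
    endloop
  endfacet
  facet normal 1.0000 0.0000 0.0000
    outer loop
      vertex 5.18 7.64 0.00
      vertex 5.18 17.77 10.42
      vertex 5.18 7.64 10.42
    endloop
  endfacet
  facet normal 0.0000 1.0000 0.0000
    outer loop
      vertex 5.18 17.77 0.00
      vertex 0.00 17.77 0.00
      vertex 0.00 17.77 10.42
    endloop
  endfacet
  facet normal 0.0000 1.0000 0.0000
    outer loop
      vertex 5.18 17.77 0.00
      vertex 0.00 17.77 10.42
      vertex 5.18 17.77 10.42
    endloop
  endfacet
  facet normal -1.0000 0.0000 0.0000
    outer loop
      vertex 0.00 17.77 0.00
      vertex 0.00 0.00 0.00
      vertex 0.00 0.00 10.42
    endloop
  endfacet
  facet normal -1.0000 0.0000 0.0000
    outer loop
      vertex 0.00 17.77 0.00
      vertex 0.00 0.00 10.42
      vertex 0.00 17.77 10.42
    endloop
  endfacet
endsolid part

The G0 Z moves step by Δz≈3.47 mm. Every layer's G1 loop is the same polygon, so the solid is a straight extrusion of it from z=0 to z≈10.4. Closing with flat bottom and top caps and triangulating gives 20 facets — an L-shaped prism: outer 15.1 × 17.8 mm, arm thicknesses ≈ 7.64 mm (horizontal) and 5.18 mm (vertical), extruded 10.4 mm in z.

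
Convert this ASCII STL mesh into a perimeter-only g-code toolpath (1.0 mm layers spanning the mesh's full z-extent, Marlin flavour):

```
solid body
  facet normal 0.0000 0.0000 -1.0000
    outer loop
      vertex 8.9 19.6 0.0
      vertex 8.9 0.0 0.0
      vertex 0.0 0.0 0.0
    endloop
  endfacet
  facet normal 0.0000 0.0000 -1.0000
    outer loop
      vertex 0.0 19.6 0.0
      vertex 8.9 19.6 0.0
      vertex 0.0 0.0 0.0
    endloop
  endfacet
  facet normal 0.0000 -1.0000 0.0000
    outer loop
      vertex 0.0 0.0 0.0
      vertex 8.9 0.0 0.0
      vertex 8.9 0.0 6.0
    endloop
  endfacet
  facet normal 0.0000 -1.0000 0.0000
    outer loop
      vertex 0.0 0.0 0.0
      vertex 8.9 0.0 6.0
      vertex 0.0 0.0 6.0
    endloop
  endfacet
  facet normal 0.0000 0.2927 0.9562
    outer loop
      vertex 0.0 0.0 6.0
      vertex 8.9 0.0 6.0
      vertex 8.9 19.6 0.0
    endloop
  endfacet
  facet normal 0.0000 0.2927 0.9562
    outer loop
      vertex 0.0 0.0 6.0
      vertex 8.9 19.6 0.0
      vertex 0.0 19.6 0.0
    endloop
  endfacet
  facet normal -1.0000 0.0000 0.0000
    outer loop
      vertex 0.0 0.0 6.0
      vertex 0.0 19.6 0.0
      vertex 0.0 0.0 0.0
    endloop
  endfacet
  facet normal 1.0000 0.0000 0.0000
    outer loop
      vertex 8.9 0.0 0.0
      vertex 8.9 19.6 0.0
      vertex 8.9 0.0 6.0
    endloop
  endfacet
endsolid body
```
; perimeter-only toolpath
G21 ; units = mm
G90 ; absolute positioning
G28 ; home
; layer 1
G0 Z1.0
G0 X0.0 Y0.0
G1 X8.9 Y0.0
G1 X8.9 Y16.3
G1 X0.0 Y16.3
G1 X0.0 Y0.0
; layer 2
G0 Z2.0
G0 X0.0 Y0.0
G1 X8.9 Y0.0
G1 X8.9 Y13.1
G1 X0.0 Y13.1
G1 X0.0 Y0.0
; layer 3
G0 Z3.0
G0 X0.0 Y0.0
G1 X8.9 Y0.0
G1 X8.9 Y9.8
G1 X0.0 Y9.8
G1 X0.0 Y0.0
; layer 4
G0 Z4.0
G0 X0.0 Y0.0
G1 X8.9 Y0.0
G1 X8.9 Y6.5
G1 X0.0 Y6.5
G1 X0.0 Y0.0
; layer 5
G0 Z5.0
G0 X0.0 Y0.0
G1 X8.9 Y0.0
G1 X8.9 Y3.3
G1 X0.0 Y3.3
G1 X0.0 Y0.0
M2 ; end

The solid is a wedge (ramp): 8.9 × 19.6 mm base, rising to 6 mm along the y=0 edge and sloping linearly to z=0 at y=19.6. Slicing at Δz = 1.0 mm — 6 equal slices spanning the solid's height, so layer i sits at z = i·h/6 — gives 5 non-empty perimeters. Each is a 4-segment closed polygon; G0 lifts to the layer z and rapids to the start vertex, then G1 traces the edges. The cross-section shrinks linearly with z (the slice at the apex is degenerate and omitted).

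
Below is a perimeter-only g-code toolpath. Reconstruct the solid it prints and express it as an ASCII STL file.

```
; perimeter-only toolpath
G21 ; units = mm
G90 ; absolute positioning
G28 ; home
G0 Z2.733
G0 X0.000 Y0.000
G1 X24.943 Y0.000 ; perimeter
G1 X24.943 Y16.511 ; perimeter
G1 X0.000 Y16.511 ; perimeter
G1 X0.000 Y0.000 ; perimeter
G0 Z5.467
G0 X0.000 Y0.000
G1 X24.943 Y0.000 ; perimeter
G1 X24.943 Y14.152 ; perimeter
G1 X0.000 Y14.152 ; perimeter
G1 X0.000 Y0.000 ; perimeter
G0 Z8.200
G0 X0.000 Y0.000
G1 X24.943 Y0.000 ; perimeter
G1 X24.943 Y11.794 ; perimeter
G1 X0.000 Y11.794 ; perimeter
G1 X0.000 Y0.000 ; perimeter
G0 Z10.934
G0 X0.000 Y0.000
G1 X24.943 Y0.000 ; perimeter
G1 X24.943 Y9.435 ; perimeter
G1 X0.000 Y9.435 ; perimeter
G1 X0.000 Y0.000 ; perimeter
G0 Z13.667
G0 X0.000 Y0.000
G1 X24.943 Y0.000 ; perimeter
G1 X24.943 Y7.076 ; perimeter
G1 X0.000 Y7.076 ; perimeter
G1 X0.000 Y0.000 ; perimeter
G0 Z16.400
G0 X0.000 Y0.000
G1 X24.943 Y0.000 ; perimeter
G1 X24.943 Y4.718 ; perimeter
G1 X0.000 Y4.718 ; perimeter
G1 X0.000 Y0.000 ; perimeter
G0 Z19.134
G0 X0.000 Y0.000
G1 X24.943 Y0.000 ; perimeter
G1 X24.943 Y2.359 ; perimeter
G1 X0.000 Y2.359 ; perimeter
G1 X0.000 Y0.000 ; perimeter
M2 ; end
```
solid part
  facet normal 0.0000 0.0000 -1.0000
    outer loop
      vertex 24.943 18.870 0.000
      vertex 24.943 0.000 0.000
      vertex 0.000 0.000 0.000
    endloop
  endfacet
  facet normal 0.0000 0.0000 -1.0000
    outer loop
      vertex 0.000 18.870 0.000
      vertex 24.943 18.870 0.000
      vertex 0.000 0.000 0.000
    endloop
  endfacet
  facet normal 0.0000 -1.0000 0.0000
    outer loop
      vertex 0.000 0.000 0.000
      vertex 24.943 0.000 0.000
      vertex 24.943 0.000 21.867
    endloop
  endfacet
  facet normal 0.0000 -1.0000 0.0000
    outer loop
      vertex 0.000 0.000 0.000
      vertex 24.943 0.000 21.867
      vertex 0.000 0.000 21.867
    endloop
  endfacet
  facet normal 0.0000 0.7571 0.6533
    outer loop
      vertex 0.000 0.000 21.867
      vertex 24.943 0.000 21.867
      vertex 24.943 18.870 0.000
    endloop
  endfacet
  facet normal 0.0000 0.7571 0.6533
    outer loop
      vertex 0.000 0.000 21.867
      vertex 24.943 18.870 0.000
      vertex 0.000 18.870 0.000
    endloop
  endfacet
  facet normal -1.0000 0.0000 0.0000
    outer loop
      vertex 0.000 0.000 21.867
      vertex 0.000 18.870 0.000
      vertex 0.000 0.000 0.000
    endloop
  endfacet
  facet normal 1.0000 0.0000 0.0000
    outer loop
      vertex 24.943 0.000 0.000
      vertex 24.943 18.870 0.000
      vertex 24.943 0.000 21.867
    endloop
  endfacet
endsolid part

The G0 Z moves step by Δz≈2.733 mm. The G1 loops shrink linearly with z, so the solid tapers from its base footprint up to z≈21.9. Closing with a flat bottom cap and the tapered top and triangulating gives 8 facets — a wedge (ramp): 24.9 × 18.9 mm base, rising to 21.9 mm along the y=0 edge and sloping linearly to z=0 at y=18.9.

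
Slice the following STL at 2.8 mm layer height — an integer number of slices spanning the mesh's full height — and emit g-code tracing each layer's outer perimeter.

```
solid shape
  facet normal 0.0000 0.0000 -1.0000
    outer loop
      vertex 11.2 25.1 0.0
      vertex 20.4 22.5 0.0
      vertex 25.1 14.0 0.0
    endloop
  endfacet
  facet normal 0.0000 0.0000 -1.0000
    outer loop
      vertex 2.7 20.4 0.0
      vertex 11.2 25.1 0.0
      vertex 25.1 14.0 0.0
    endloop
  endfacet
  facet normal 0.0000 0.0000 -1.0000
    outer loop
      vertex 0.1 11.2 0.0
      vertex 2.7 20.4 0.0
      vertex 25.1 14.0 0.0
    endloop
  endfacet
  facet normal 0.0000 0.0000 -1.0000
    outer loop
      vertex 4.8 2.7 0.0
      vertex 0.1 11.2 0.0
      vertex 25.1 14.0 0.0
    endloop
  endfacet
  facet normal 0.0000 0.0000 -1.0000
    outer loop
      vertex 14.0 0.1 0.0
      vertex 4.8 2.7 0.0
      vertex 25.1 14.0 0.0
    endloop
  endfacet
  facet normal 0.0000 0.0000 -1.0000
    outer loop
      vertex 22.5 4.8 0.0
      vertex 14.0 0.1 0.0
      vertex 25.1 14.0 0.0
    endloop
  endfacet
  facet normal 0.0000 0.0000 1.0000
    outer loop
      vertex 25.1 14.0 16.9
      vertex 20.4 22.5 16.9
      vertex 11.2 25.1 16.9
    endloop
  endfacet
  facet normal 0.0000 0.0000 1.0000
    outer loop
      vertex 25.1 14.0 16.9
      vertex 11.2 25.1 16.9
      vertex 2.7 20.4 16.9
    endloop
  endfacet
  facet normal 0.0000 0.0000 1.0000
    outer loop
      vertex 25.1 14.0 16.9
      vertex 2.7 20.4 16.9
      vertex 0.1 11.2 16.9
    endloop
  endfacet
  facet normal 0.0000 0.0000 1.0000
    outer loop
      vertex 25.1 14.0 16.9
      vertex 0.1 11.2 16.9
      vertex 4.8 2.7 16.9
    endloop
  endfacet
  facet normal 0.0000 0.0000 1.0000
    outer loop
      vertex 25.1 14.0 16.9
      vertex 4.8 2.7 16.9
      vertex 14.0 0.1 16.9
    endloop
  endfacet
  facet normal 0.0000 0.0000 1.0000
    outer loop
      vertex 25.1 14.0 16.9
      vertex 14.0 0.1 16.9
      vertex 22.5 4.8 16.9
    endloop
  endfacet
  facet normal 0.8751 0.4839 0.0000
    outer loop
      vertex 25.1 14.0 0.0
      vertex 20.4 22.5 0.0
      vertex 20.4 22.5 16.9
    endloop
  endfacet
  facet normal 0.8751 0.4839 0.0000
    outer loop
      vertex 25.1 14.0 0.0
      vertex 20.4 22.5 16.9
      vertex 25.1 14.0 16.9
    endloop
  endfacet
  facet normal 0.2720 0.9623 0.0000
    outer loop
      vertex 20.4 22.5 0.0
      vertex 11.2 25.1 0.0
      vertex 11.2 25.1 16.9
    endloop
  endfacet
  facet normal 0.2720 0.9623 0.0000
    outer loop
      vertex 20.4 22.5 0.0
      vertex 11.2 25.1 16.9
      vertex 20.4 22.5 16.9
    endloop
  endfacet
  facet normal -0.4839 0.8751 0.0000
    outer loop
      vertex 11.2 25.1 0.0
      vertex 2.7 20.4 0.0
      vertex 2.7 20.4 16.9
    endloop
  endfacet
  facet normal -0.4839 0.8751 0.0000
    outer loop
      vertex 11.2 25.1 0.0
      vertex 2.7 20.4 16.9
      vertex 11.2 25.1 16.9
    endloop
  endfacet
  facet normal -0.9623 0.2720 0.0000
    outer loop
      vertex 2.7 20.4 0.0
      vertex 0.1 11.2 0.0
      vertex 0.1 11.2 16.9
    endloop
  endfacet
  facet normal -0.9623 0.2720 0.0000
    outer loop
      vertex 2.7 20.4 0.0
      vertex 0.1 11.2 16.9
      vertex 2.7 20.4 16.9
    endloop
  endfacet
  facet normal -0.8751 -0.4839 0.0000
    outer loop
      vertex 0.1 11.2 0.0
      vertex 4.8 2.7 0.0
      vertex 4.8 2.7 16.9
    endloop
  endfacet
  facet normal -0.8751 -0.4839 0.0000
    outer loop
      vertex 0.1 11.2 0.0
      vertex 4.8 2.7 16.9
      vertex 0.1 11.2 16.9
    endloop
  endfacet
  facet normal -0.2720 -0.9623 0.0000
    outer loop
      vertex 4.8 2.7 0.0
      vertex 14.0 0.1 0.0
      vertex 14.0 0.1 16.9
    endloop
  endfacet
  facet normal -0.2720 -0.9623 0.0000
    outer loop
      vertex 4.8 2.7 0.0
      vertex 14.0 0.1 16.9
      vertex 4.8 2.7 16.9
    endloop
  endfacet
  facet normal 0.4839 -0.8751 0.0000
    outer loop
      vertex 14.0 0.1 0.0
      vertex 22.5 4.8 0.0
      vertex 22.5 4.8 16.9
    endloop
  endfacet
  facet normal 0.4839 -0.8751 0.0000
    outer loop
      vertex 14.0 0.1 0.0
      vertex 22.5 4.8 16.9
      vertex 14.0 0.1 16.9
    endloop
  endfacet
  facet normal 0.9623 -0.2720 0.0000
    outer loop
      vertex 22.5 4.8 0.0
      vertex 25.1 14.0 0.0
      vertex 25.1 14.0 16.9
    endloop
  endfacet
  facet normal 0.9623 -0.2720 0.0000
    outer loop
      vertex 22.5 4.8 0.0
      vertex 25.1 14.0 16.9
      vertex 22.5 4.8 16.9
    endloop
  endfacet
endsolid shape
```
; perimeter-only toolpath
G21 ; units = mm
G90 ; absolute positioning
G28 ; home
; layer 1
G0 Z2.8
G0 X25.1 Y14.0
G1 X20.4 Y22.5
G1 X11.2 Y25.1
G1 X2.7 Y20.4
G1 X0.1 Y11.2
G1 X4.8 Y2.7
G1 X14.0 Y0.1
G1 X22.5 Y4.8
G1 X25.1 Y14.0
; layer 2
G0 Z5.6
G0 X25.1 Y14.0
G1 X20.4 Y22.5
G1 X11.2 Y25.1
G1 X2.7 Y20.4
G1 X0.1 Y11.2
G1 X4.8 Y2.7
G1 X14.0 Y0.1
G1 X22.5 Y4.8
G1 X25.1 Y14.0
; layer 3
G0 Z8.4
G0 X25.1 Y14.0
G1 X20.4 Y22.5
G1 X11.2 Y25.1
G1 X2.7 Y20.4
G1 X0.1 Y11.2
G1 X4.8 Y2.7
G1 X14.0 Y0.1
G1 X22.5 Y4.8
G1 X25.1 Y14.0
; layer 4
G0 Z11.3
G0 X25.1 Y14.0
G1 X20.4 Y22.5
G1 X11.2 Y25.1
G1 X2.7 Y20.4
G1 X0.1 Y11.2
G1 X4.8 Y2.7
G1 X14.0 Y0.1
G1 X22.5 Y4.8
G1 X25.1 Y14.0
; layer 5
G0 Z14.1
G0 X25.1 Y14.0
G1 X20.4 Y22.5
G1 X11.2 Y25.1
G1 X2.7 Y20.4
G1 X0.1 Y11.2
G1 X4.8 Y2.7
G1 X14.0 Y0.1
G1 X22.5 Y4.8
G1 X25.1 Y14.0
; layer 6
G0 Z16.9
G0 X25.1 Y14.0
G1 X20.4 Y22.5
G1 X11.2 Y25.1
G1 X2.7 Y20.4
G1 X0.1 Y11.2
G1 X4.8 Y2.7
G1 X14.0 Y0.1
G1 X22.5 Y4.8
G1 X25.1 Y14.0
M2 ; end

The solid is a regular 8-sided prism (a cylinder approximated with 8 flat sides), circumscribed radius ≈ 12.6 mm, height ≈ 16.9 mm. Slicing at Δz = 2.8 mm — 6 equal slices spanning the solid's height, so layer i sits at z = i·h/6 — gives 6 non-empty perimeters. Each is a 8-segment closed polygon; G0 lifts to the layer z and rapids to the start vertex, then G1 traces the edges.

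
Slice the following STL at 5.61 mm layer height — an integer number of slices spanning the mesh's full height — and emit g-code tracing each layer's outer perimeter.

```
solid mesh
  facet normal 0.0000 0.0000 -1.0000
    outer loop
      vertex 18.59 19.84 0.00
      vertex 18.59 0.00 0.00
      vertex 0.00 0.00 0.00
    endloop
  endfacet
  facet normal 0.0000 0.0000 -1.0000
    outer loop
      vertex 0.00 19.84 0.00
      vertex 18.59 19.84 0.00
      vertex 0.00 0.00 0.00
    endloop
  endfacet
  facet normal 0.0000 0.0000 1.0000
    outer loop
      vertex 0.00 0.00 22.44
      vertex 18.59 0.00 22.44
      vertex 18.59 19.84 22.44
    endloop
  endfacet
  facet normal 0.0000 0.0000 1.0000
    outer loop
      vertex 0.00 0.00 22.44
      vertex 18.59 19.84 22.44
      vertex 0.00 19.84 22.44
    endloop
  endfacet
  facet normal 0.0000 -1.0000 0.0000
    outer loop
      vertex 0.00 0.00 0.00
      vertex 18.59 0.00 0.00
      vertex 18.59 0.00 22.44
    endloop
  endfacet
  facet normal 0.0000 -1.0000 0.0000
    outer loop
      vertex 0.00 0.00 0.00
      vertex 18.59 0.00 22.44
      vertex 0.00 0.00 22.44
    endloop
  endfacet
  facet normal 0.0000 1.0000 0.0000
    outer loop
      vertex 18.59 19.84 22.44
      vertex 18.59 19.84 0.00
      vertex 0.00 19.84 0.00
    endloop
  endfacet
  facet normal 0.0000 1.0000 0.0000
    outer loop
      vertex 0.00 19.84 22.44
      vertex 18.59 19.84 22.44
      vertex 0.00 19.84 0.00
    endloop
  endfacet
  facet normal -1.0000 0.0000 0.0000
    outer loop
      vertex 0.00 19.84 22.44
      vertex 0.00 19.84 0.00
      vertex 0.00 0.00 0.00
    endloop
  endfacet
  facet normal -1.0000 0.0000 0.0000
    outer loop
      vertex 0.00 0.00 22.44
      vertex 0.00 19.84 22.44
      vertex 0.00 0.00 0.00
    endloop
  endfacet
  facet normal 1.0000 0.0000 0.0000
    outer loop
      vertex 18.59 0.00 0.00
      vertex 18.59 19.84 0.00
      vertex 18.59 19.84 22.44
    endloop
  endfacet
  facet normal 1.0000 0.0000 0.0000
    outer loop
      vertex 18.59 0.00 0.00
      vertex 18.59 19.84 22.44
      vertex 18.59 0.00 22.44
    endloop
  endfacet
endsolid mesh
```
; perimeter-only toolpath
G21 ; units = mm
G90 ; absolute positioning
G28 ; home
; layer 1
G0 Z5.61
G0 X0.00 Y0.00
G1 X18.59 Y0.00
G1 X18.59 Y19.84
G1 X0.00 Y19.84
G1 X0.00 Y0.00
; layer 2
G0 Z11.22
G0 X0.00 Y0.00
G1 X18.59 Y0.00
G1 X18.59 Y19.84
G1 X0.00 Y19.84
G1 X0.00 Y0.00
; layer 3
G0 Z16.83
G0 X0.00 Y0.00
G1 X18.59 Y0.00
G1 X18.59 Y19.84
G1 X0.00 Y19.84
G1 X0.00 Y0.00
; layer 4
G0 Z22.44
G0 X0.00 Y0.00
G1 X18.59 Y0.00
G1 X18.59 Y19.84
G1 X0.00 Y19.84
G1 X0.00 Y0.00
M2 ; end

The solid is a rectangular box, roughly 18.6 × 19.8 mm footprint and 22.4 mm tall. Slicing at Δz = 5.61 mm — 4 equal slices spanning the solid's height, so layer i sits at z = i·h/4 — gives 4 non-empty perimeters. Each is a 4-segment closed polygon; G0 lifts to the layer z and rapids to the start vertex, then G1 traces the edges.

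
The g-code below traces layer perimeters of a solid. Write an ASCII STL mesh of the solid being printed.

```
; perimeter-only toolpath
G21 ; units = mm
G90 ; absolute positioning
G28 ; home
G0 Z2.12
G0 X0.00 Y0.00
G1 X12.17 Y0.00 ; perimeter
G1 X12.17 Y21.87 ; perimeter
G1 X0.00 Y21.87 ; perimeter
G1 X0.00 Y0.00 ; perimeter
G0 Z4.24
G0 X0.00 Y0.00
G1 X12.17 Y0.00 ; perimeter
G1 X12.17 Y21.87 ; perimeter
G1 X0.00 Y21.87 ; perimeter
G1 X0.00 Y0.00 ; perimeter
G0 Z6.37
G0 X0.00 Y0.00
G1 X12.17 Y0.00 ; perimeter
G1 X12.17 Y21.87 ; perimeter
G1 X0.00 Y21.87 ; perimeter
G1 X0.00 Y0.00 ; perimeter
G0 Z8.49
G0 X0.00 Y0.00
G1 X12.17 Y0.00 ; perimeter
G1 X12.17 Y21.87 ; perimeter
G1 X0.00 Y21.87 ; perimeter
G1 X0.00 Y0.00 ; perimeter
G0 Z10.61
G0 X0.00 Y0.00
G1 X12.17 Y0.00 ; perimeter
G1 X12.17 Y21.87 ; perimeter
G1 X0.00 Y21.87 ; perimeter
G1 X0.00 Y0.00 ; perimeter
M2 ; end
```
solid part
  facet normal 0.0000 0.0000 -1.0000
    outer loop
      vertex 12.17 21.87 0.00
      vertex 12.17 0.00 0.00
      vertex 0.00 0.00 0.00
    endloop
  endfacet
  facet normal 0.0000 0.0000 -1.0000
    outer loop
      vertex 0.00 21.87 0.00
      vertex 12.17 21.87 0.00
      vertex 0.00 0.00 0.00
    endloop
  endfacet
  facet normal 0.0000 0.0000 1.0000
    outer loop
      vertex 0.00 0.00 10.61
      vertex 12.17 0.00 10.61
      vertex 12.17 21.87 10.61
    endloop
  endfacet
  facet normal 0.0000 0.0000 1.0000
    outer loop
      vertex 0.00 0.00 10.61
      vertex 12.17 21.87 10.61
      vertex 0.00 21.87 10.61
    endloop
  endfacet
  facet normal 0.0000 -1.0000 0.0000
    outer loop
      vertex 0.00 0.00 0.00
      vertex 12.17 0.00 0.00
      vertex 12.17 0.00 10.61
    endloop
  endfacet
  facet normal 0.0000 -1.0000 0.0000
    outer loop
      vertex 0.00 0.00 0.00
      vertex 12.17 0.00 10.61
      vertex 0.00 0.00 10.61
    endloop
  endfacet
  facet normal 0.0000 1.0000 0.0000
    outer loop
      vertex 12.17 21.87 10.61
      vertex 12.17 21.87 0.00
      vertex 0.00 21.87 0.00
    endloop
  endfacet
  facet normal 0.0000 1.0000 0.0000
    outer loop
      vertex 0.00 21.87 10.61
      vertex 12.17 21.87 10.61
      vertex 0.00 21.87 0.00
    endloop
  endfacet
  facet normal -1.0000 0.0000 0.0000
    outer loop
      vertex 0.00 21.87 10.61
      vertex 0.00 21.87 0.00
      vertex 0.00 0.00 0.00
    endloop
  endfacet
  facet normal -1.0000 0.0000 0.0000
    outer loop
      vertex 0.00 0.00 10.61
      vertex 0.00 21.87 10.61
      vertex 0.00 0.00 0.00
    endloop
  endfacet
  facet normal 1.0000 0.0000 0.0000
    outer loop
      vertex 12.17 0.00 0.00
      vertex 12.17 21.87 0.00
      vertex 12.17 21.87 10.61
    endloop
  endfacet
  facet normal 1.0000 0.0000 0.0000
    outer loop
      vertex 12.17 0.00 0.00
      vertex 12.17 21.87 10.61
      vertex 12.17 0.00 10.61
    endloop
  endfacet
endsolid part

The G0 Z moves step by Δz≈2.12 mm. Every layer's G1 loop is the same polygon, so the solid is a straight extrusion of it from z=0 to z≈10.6. Closing with flat bottom and top caps and triangulating gives 12 facets — a rectangular box, roughly 12.2 × 21.9 mm footprint and 10.6 mm tall.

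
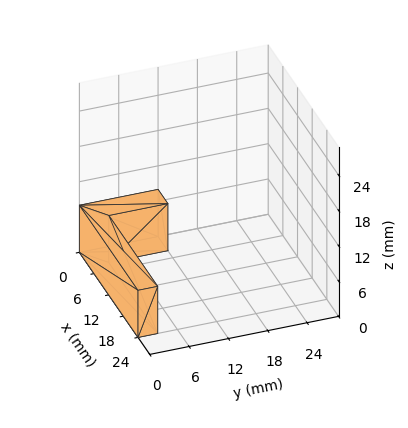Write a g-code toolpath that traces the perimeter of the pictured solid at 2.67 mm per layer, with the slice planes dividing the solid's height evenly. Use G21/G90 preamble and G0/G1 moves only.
Reading the render: the shape is an L-shaped prism: outer 24 × 12 mm, arm thicknesses ≈ 3 mm (horizontal) and 4 mm (vertical), extruded 8 mm in z (dimensions read to the nearest mm from the axis ticks). For the g-code, the solid's height is divided into equal slices at the stated Δz and each level perimeter traced with G1 moves after a G0 lift.

; perimeter-only toolpath
G21 ; units = mm
G90 ; absolute positioning
G28 ; home
; layer 1
G0 Z2.67
G0 X0.00 Y0.00
G1 X24.00 Y0.00
G1 X24.00 Y3.00
G1 X4.00 Y3.00
G1 X4.00 Y12.00
G1 X0.00 Y12.00
G1 X0.00 Y0.00
; layer 2
G0 Z5.33
G0 X0.00 Y0.00
G1 X24.00 Y0.00
G1 X24.00 Y3.00
G1 X4.00 Y3.00
G1 X4.00 Y12.00
G1 X0.00 Y12.00
G1 X0.00 Y0.00
; layer 3
G0 Z8.00
G0 X0.00 Y0.00
G1 X24.00 Y0.00
G1 X24.00 Y3.00
G1 X4.00 Y3.00
G1 X4.00 Y12.00
G1 X0.00 Y12.00
G1 X0.00 Y0.00
M2 ; end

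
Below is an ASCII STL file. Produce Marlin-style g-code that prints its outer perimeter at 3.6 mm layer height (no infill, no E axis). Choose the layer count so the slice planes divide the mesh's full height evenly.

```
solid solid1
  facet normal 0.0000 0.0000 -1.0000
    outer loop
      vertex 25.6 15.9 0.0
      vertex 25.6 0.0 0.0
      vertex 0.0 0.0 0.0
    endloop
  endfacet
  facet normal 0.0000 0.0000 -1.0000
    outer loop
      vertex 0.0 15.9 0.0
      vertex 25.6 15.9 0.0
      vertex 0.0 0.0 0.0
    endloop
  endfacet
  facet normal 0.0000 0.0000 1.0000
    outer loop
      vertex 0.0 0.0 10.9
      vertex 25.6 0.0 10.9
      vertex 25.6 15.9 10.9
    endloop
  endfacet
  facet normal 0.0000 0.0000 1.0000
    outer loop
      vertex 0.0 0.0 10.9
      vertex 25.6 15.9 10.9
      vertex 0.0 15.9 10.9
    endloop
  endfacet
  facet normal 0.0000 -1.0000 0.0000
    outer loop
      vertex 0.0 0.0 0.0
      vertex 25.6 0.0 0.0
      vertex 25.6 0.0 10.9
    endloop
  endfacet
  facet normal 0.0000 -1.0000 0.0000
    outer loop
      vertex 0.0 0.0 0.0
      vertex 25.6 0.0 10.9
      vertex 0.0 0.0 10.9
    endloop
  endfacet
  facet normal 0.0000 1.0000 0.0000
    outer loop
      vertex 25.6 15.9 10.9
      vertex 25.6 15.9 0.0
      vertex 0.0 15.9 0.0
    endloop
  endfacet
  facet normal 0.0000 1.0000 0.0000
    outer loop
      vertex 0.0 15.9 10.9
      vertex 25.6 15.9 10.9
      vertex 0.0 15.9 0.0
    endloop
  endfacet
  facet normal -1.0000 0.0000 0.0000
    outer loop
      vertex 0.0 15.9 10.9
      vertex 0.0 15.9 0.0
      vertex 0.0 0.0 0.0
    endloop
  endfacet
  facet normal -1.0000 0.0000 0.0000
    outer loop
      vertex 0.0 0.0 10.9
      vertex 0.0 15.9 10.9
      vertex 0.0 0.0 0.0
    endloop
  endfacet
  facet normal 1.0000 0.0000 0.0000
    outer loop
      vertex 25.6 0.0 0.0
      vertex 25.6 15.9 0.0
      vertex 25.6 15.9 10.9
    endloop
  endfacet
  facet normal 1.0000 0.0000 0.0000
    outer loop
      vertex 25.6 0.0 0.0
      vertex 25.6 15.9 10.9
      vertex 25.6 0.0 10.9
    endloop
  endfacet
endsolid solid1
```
; perimeter-only toolpath
G21 ; units = mm
G90 ; absolute positioning
G28 ; home
; layer 1
G0 Z3.6
G0 X0.0 Y0.0
G1 X25.6 Y0.0
G1 X25.6 Y15.9
G1 X0.0 Y15.9
G1 X0.0 Y0.0
; layer 2
G0 Z7.3
G0 X0.0 Y0.0
G1 X25.6 Y0.0
G1 X25.6 Y15.9
G1 X0.0 Y15.9
G1 X0.0 Y0.0
; layer 3
G0 Z10.9
G0 X0.0 Y0.0
G1 X25.6 Y0.0
G1 X25.6 Y15.9
G1 X0.0 Y15.9
G1 X0.0 Y0.0
M2 ; end

The solid is a rectangular box, roughly 25.6 × 15.9 mm footprint and 10.9 mm tall. Slicing at Δz = 3.6 mm — 3 equal slices spanning the solid's height, so layer i sits at z = i·h/3 — gives 3 non-empty perimeters. Each is a 4-segment closed polygon; G0 lifts to the layer z and rapids to the start vertex, then G1 traces the edges.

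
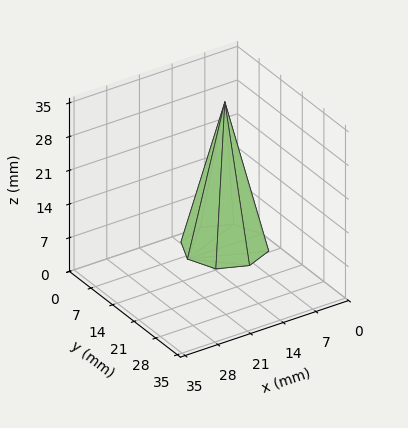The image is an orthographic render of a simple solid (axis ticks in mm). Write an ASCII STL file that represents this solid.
Reading the render: the shape is a regular 8-sided pyramid, base circumscribed radius ≈ 8 mm, apex at z ≈ 30 mm (dimensions read to the nearest mm from the axis ticks). For the STL, each face is triangulated and given an outward normal.

solid part
  facet normal 0.0000 0.0000 -1.0000
    outer loop
      vertex 8.000 16.000 0.000
      vertex 13.657 13.657 0.000
      vertex 16.000 8.000 0.000
    endloop
  endfacet
  facet normal 0.0000 0.0000 -1.0000
    outer loop
      vertex 2.343 13.657 0.000
      vertex 8.000 16.000 0.000
      vertex 16.000 8.000 0.000
    endloop
  endfacet
  facet normal 0.0000 0.0000 -1.0000
    outer loop
      vertex 0.000 8.000 0.000
      vertex 2.343 13.657 0.000
      vertex 16.000 8.000 0.000
    endloop
  endfacet
  facet normal 0.0000 0.0000 -1.0000
    outer loop
      vertex 2.343 2.343 0.000
      vertex 0.000 8.000 0.000
      vertex 16.000 8.000 0.000
    endloop
  endfacet
  facet normal 0.0000 0.0000 -1.0000
    outer loop
      vertex 8.000 0.000 0.000
      vertex 2.343 2.343 0.000
      vertex 16.000 8.000 0.000
    endloop
  endfacet
  facet normal 0.0000 0.0000 -1.0000
    outer loop
      vertex 13.657 2.343 0.000
      vertex 8.000 0.000 0.000
      vertex 16.000 8.000 0.000
    endloop
  endfacet
  facet normal 0.8971 0.3715 0.2392
    outer loop
      vertex 16.000 8.000 0.000
      vertex 13.657 13.657 0.000
      vertex 8.000 8.000 30.000
    endloop
  endfacet
  facet normal 0.3715 0.8971 0.2392
    outer loop
      vertex 13.657 13.657 0.000
      vertex 8.000 16.000 0.000
      vertex 8.000 8.000 30.000
    endloop
  endfacet
  facet normal -0.3715 0.8971 0.2392
    outer loop
      vertex 8.000 16.000 0.000
      vertex 2.343 13.657 0.000
      vertex 8.000 8.000 30.000
    endloop
  endfacet
  facet normal -0.8971 0.3715 0.2392
    outer loop
      vertex 2.343 13.657 0.000
      vertex 0.000 8.000 0.000
      vertex 8.000 8.000 30.000
    endloop
  endfacet
  facet normal -0.8971 -0.3715 0.2392
    outer loop
      vertex 0.000 8.000 0.000
      vertex 2.343 2.343 0.000
      vertex 8.000 8.000 30.000
    endloop
  endfacet
  facet normal -0.3715 -0.8971 0.2392
    outer loop
      vertex 2.343 2.343 0.000
      vertex 8.000 0.000 0.000
      vertex 8.000 8.000 30.000
    endloop
  endfacet
  facet normal 0.3715 -0.8971 0.2392
    outer loop
      vertex 8.000 0.000 0.000
      vertex 13.657 2.343 0.000
      vertex 8.000 8.000 30.000
    endloop
  endfacet
  facet normal 0.8971 -0.3715 0.2392
    outer loop
      vertex 13.657 2.343 0.000
      vertex 16.000 8.000 0.000
      vertex 8.000 8.000 30.000
    endloop
  endfacet
endsolid part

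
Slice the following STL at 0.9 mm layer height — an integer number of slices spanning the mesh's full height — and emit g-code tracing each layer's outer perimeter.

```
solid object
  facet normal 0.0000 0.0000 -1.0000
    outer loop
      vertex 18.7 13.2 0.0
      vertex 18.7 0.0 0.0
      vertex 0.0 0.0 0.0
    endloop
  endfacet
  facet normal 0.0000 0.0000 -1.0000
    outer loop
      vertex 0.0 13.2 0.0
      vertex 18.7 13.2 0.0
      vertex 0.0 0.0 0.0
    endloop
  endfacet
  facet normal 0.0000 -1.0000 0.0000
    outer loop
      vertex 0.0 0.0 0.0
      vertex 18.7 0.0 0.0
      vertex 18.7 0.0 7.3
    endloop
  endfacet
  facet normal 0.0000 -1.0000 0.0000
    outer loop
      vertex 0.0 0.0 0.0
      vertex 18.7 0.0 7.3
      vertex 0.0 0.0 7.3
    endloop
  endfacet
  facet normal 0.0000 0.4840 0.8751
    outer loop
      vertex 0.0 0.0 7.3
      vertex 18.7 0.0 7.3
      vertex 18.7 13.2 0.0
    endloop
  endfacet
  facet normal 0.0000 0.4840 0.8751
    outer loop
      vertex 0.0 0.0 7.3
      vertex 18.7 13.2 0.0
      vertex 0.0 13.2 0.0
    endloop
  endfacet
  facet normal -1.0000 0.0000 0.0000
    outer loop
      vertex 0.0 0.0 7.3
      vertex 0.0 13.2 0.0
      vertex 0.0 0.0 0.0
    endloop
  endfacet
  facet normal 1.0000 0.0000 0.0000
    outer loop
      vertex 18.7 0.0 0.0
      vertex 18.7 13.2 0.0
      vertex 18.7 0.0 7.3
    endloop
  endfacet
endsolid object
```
; perimeter-only toolpath
G21 ; units = mm
G90 ; absolute positioning
G28 ; home
; layer 1
G0 Z0.9
G0 X0.0 Y0.0
G1 X18.7 Y0.0
G1 X18.7 Y11.5
G1 X0.0 Y11.5
G1 X0.0 Y0.0
; layer 2
G0 Z1.8
G0 X0.0 Y0.0
G1 X18.7 Y0.0
G1 X18.7 Y9.9
G1 X0.0 Y9.9
G1 X0.0 Y0.0
; layer 3
G0 Z2.7
G0 X0.0 Y0.0
G1 X18.7 Y0.0
G1 X18.7 Y8.2
G1 X0.0 Y8.2
G1 X0.0 Y0.0
; layer 4
G0 Z3.6
G0 X0.0 Y0.0
G1 X18.7 Y0.0
G1 X18.7 Y6.6
G1 X0.0 Y6.6
G1 X0.0 Y0.0
; layer 5
G0 Z4.6
G0 X0.0 Y0.0
G1 X18.7 Y0.0
G1 X18.7 Y4.9
G1 X0.0 Y4.9
G1 X0.0 Y0.0
; layer 6
G0 Z5.5
G0 X0.0 Y0.0
G1 X18.7 Y0.0
G1 X18.7 Y3.3
G1 X0.0 Y3.3
G1 X0.0 Y0.0
; layer 7
G0 Z6.4
G0 X0.0 Y0.0
G1 X18.7 Y0.0
G1 X18.7 Y1.6
G1 X0.0 Y1.6
G1 X0.0 Y0.0
M2 ; end

The solid is a wedge (ramp): 18.7 × 13.2 mm base, rising to 7.3 mm along the y=0 edge and sloping linearly to z=0 at y=13.2. Slicing at Δz = 0.9 mm — 8 equal slices spanning the solid's height, so layer i sits at z = i·h/8 — gives 7 non-empty perimeters. Each is a 4-segment closed polygon; G0 lifts to the layer z and rapids to the start vertex, then G1 traces the edges. The cross-section shrinks linearly with z (the slice at the apex is degenerate and omitted).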